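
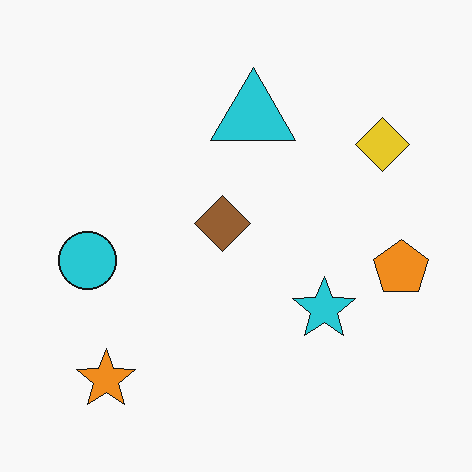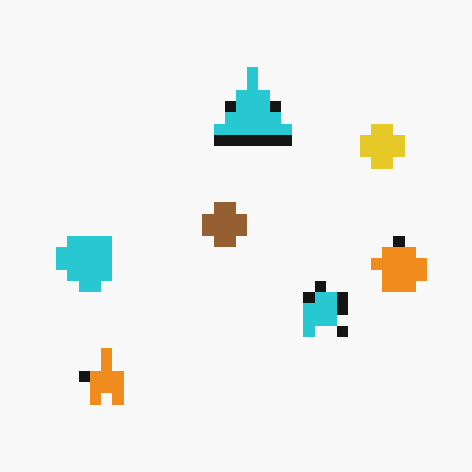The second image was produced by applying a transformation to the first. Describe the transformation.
Heavily pixelated into large blocks.

Shapes are reduced to large square blocks; fine edges and outlines are lost — a downscale-then-upscale (mosaic) effect.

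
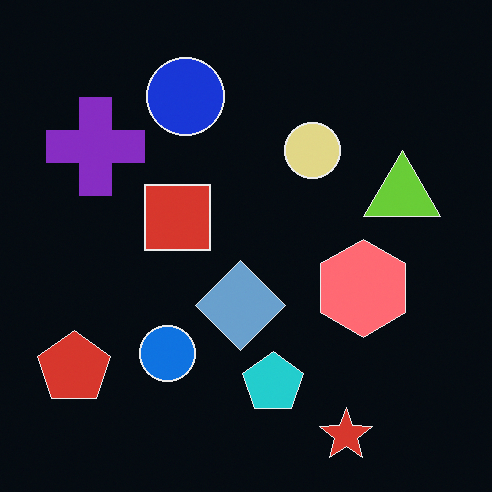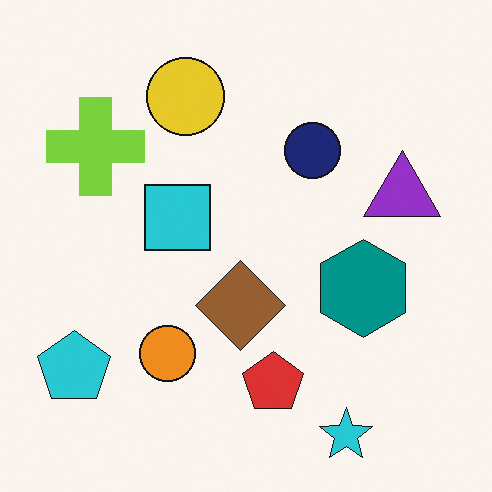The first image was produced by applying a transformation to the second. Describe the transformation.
The transformation is: color-inverted (negative).

The light background has become dark and every shape's color is its complement — a photographic negative.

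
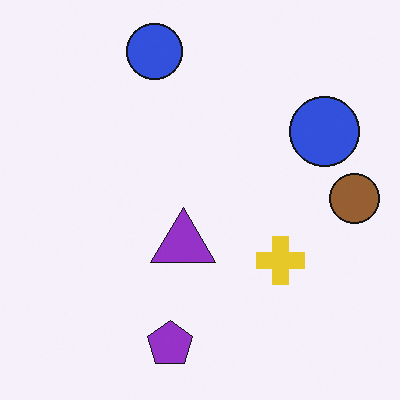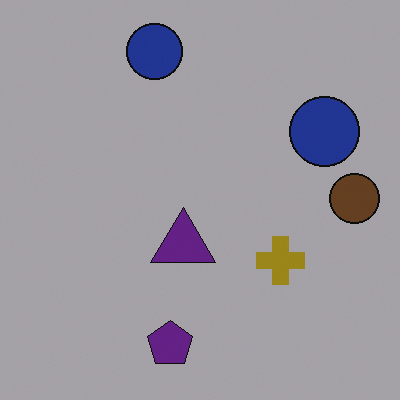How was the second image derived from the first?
This is the original image noticeably darkened.

Every pixel — background and shapes alike — is uniformly darkened.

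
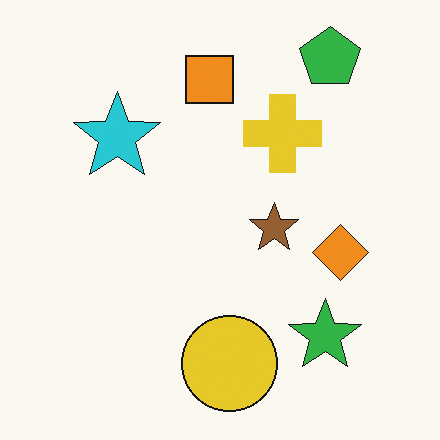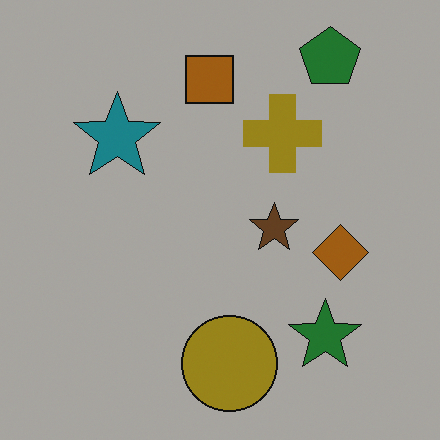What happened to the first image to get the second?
The image was noticeably darkened.

Every pixel — background and shapes alike — is uniformly darkened.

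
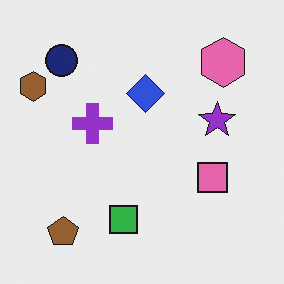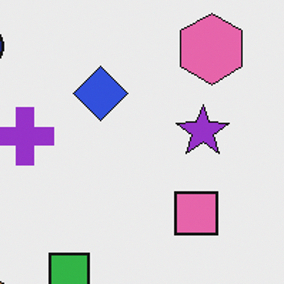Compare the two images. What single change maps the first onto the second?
This is the original image cropped slightly and scaled back up.

The visible shapes are larger and the field of view is narrower; shapes near the original edges may be partly or wholly outside the frame — a crop-and-rescale.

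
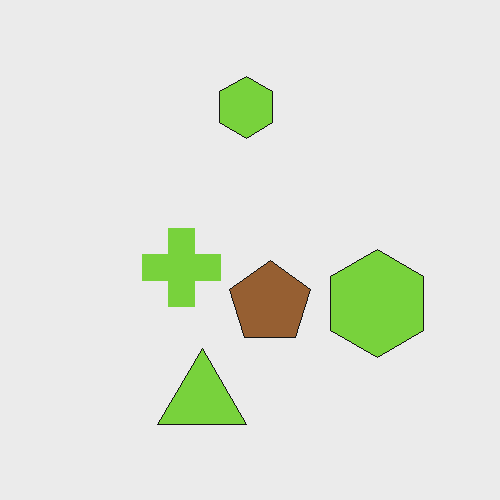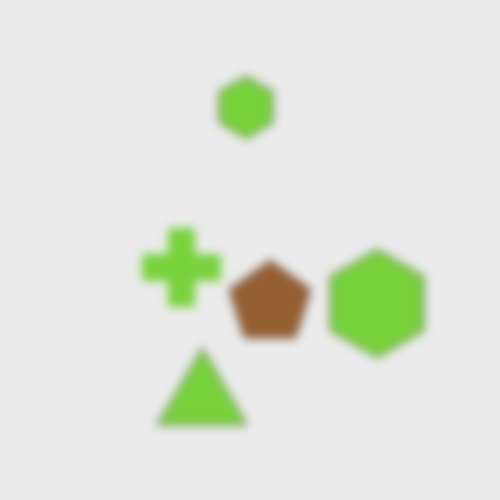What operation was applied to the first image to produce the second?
Moderately blurred.

Shape edges and outlines are uniformly softened across the whole image.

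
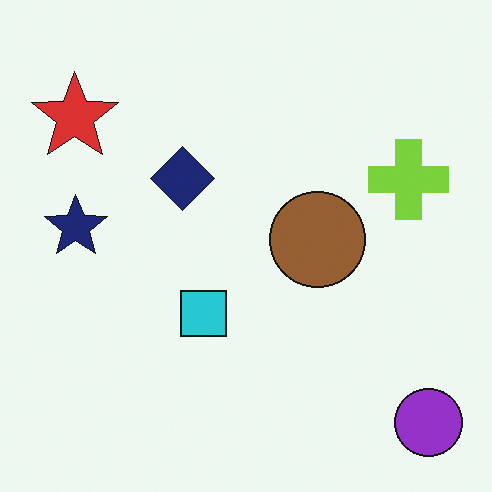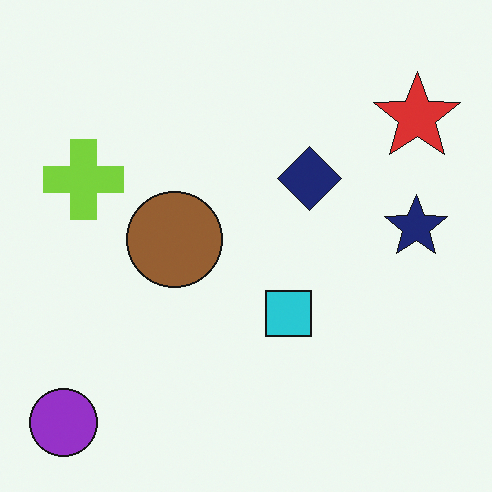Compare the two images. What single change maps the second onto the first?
Flipped horizontally (left ↔ right).

The purple circle is in the bottom-left of the second image and the bottom-right of the first — shapes on opposite sides of the vertical midline have swapped in a mirror flip.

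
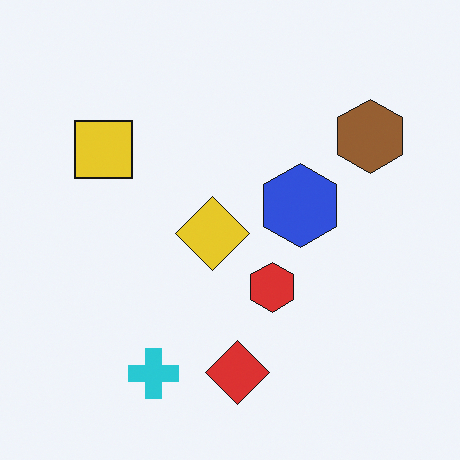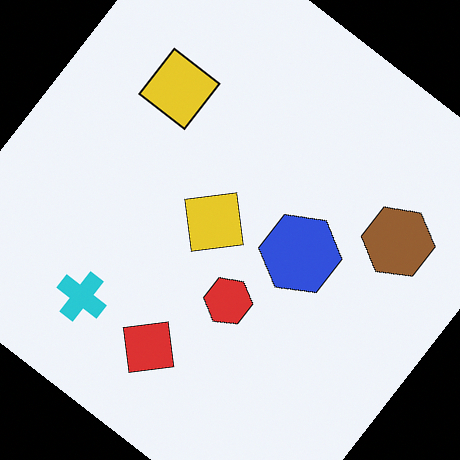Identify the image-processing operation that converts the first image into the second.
Rotated clockwise by a large amount — several tens of degrees.

Every shape is tilted by the same angle and the image corners show triangular fill wedges — a whole-image rotation by a non-right angle.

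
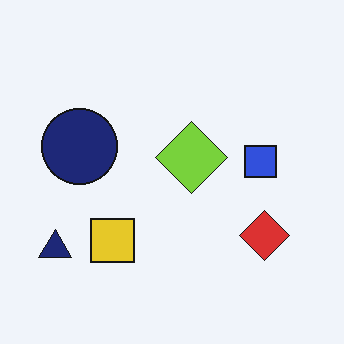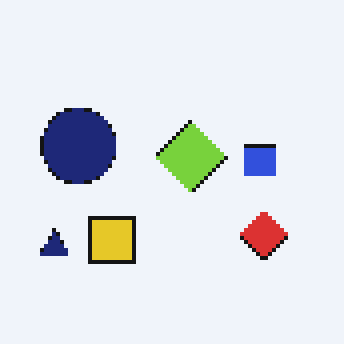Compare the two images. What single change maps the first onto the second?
The image was lightly pixelated (a mild mosaic effect).

Shapes are reduced to large square blocks; fine edges and outlines are lost — a downscale-then-upscale (mosaic) effect.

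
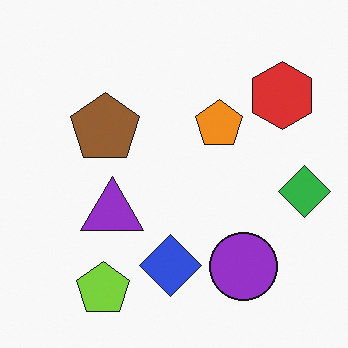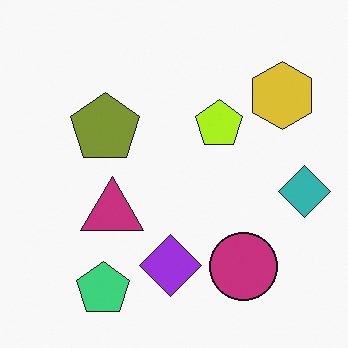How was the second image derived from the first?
This is the original image hue-shifted by a small amount.

Every shape's color has rotated by the same amount around the hue wheel — a uniform hue shift.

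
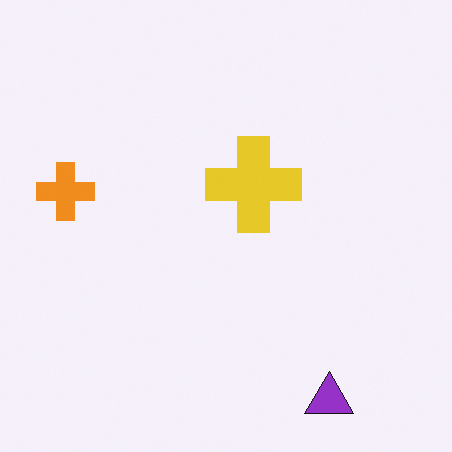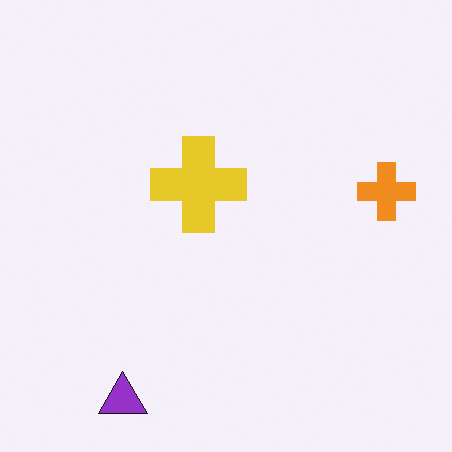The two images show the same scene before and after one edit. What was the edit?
Flipped horizontally (left ↔ right).

The orange cross is in the left of the first image and the right of the second — shapes on opposite sides of the vertical midline have swapped in a mirror flip.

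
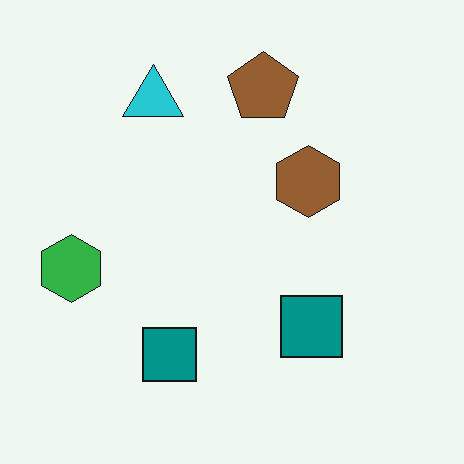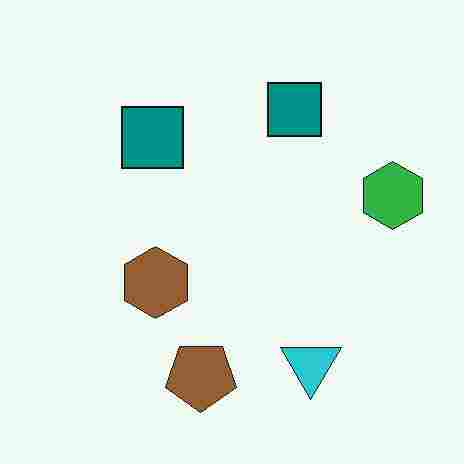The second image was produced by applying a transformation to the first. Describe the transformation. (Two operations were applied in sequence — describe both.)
The image was rotated 180°, then heavily JPEG-compressed with obvious blocking artifacts.

The green hexagon sits in the left of the first image and the right of the second — consistent with a whole-image 180° rotation. Blocky 8×8 compression artifacts appear around shape edges and the flat background shows ringing — characteristic JPEG degradation.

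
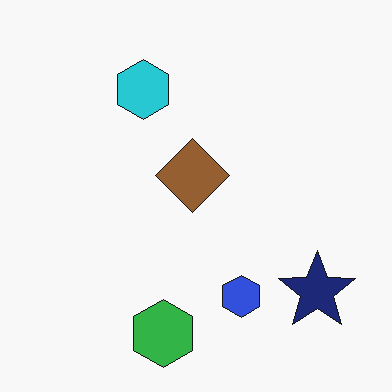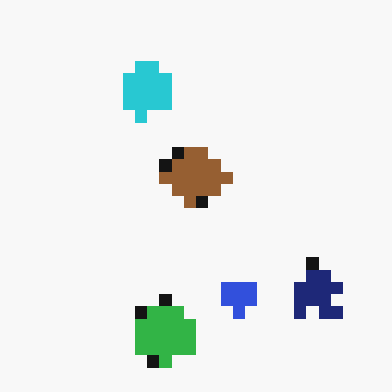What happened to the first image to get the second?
It was coarsely pixelated.

Shapes are reduced to large square blocks; fine edges and outlines are lost — a downscale-then-upscale (mosaic) effect.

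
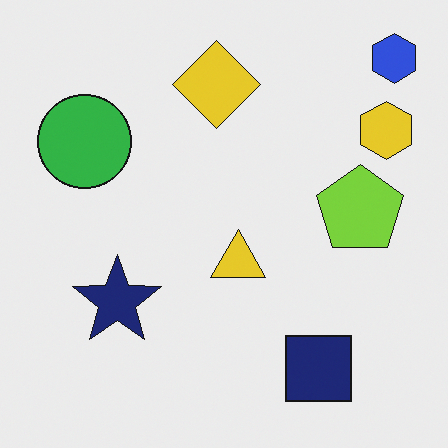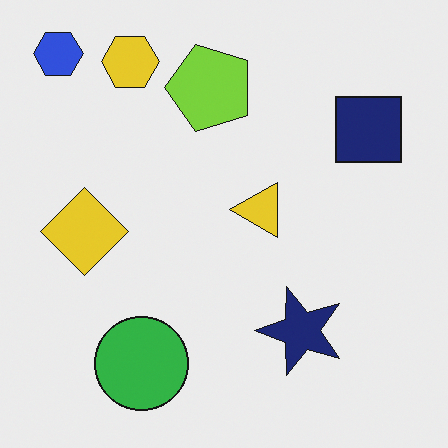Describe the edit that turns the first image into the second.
This is the original image rotated 90° counter-clockwise.

The blue hexagon sits in the top-right of the first image and the top-left of the second — consistent with a whole-image 90° counter-clockwise rotation.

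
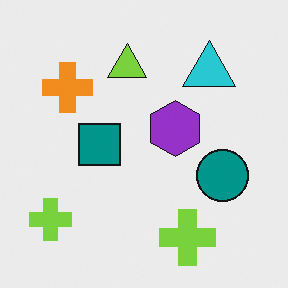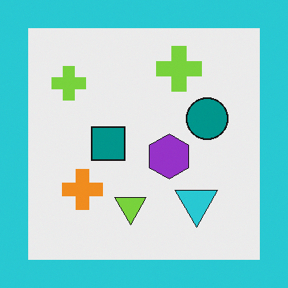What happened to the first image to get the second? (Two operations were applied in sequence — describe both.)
The second image is the first flipped vertically (top ↔ bottom), then framed with a cyan border.

The lime triangle is in the top of the first image and the bottom of the second — shapes on opposite sides of the horizontal midline have swapped in a mirror flip. A solid cyan frame runs around the edge of the second image, with the content slightly shrunk inside it.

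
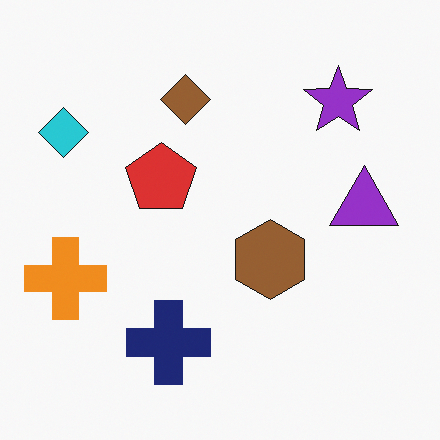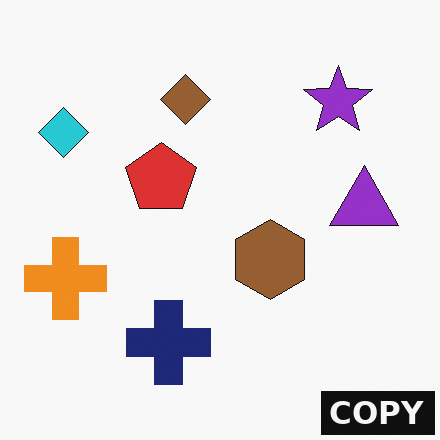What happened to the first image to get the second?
This is the original image watermarked with the text "COPY" in the lower-right corner.

A dark label reading "COPY" appears in the lower-right corner.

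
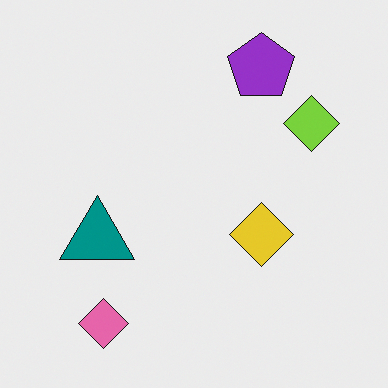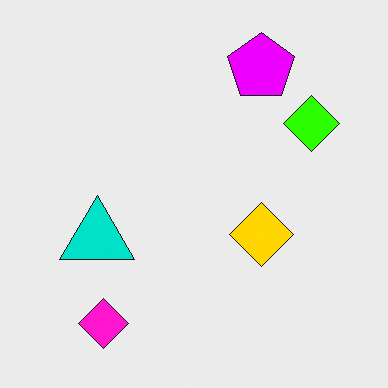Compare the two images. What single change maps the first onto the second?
The transformation is: heavily oversaturated.

All colors are more vivid — a global saturation change.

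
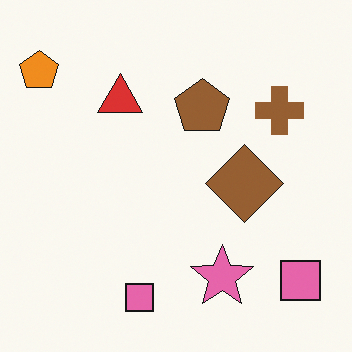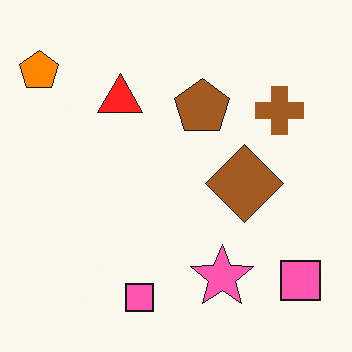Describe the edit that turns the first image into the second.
This is the original image slightly oversaturated.

All colors are more vivid — a global saturation change.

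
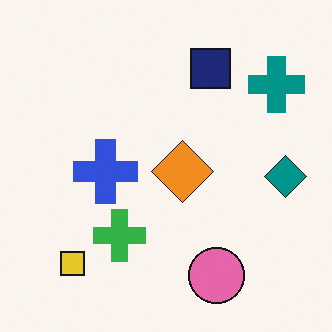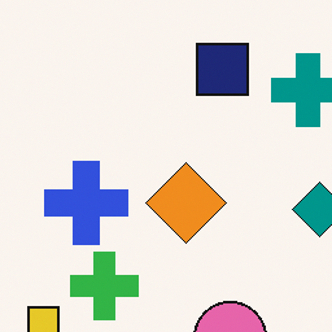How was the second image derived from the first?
It was cropped slightly and scaled back up.

The visible shapes are larger and the field of view is narrower; shapes near the original edges may be partly or wholly outside the frame — a crop-and-rescale.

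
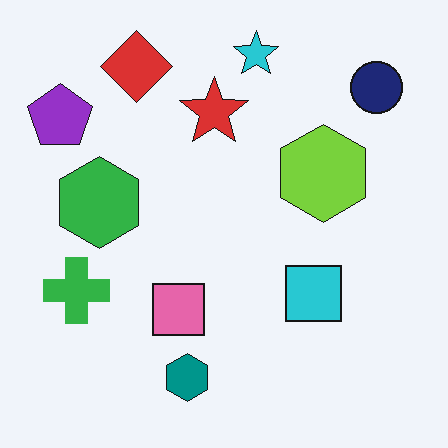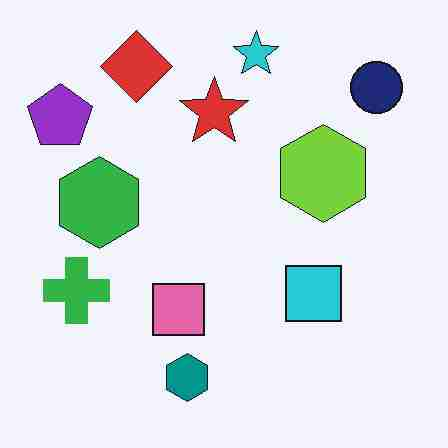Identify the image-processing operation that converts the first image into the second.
This is the original image degraded with heavy JPEG compression.

Blocky 8×8 compression artifacts appear around shape edges and the flat background shows ringing — characteristic JPEG degradation.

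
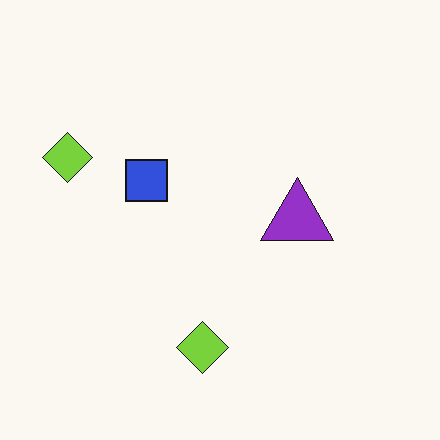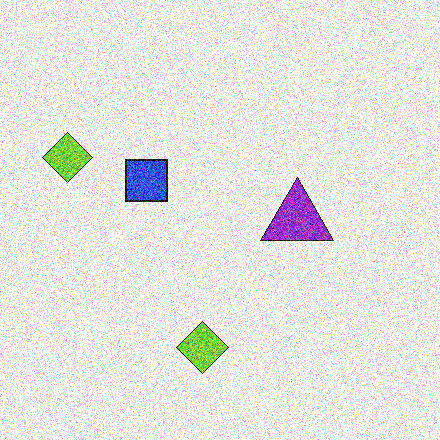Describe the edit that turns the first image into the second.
It was degraded with heavy additive noise.

Random speckle covers the whole image, including the flat background.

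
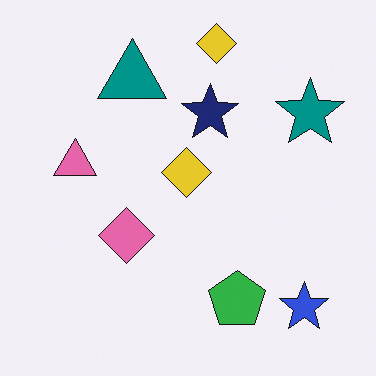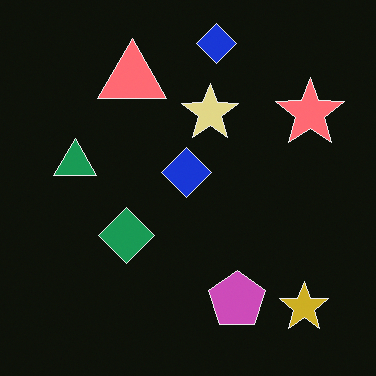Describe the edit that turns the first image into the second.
The second image is the first color-inverted (negative).

The light background has become dark and every shape's color is its complement — a photographic negative.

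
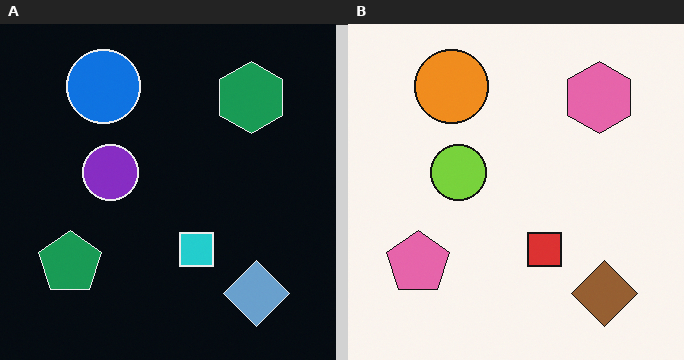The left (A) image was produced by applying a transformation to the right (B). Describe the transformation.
The left (A) image is the right (B) color-inverted (negative).

The light background has become dark and every shape's color is its complement — a photographic negative.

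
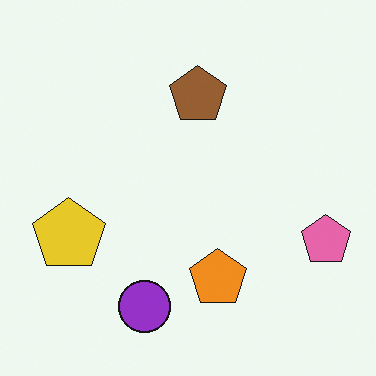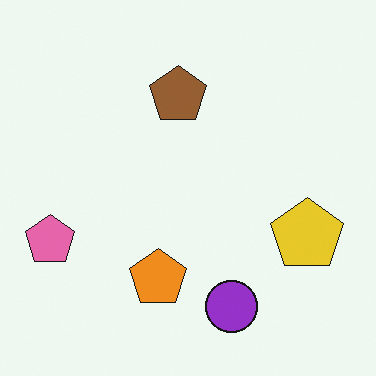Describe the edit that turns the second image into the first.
The image was flipped horizontally (left ↔ right).

The pink pentagon is in the left of the second image and the right of the first — shapes on opposite sides of the vertical midline have swapped in a mirror flip.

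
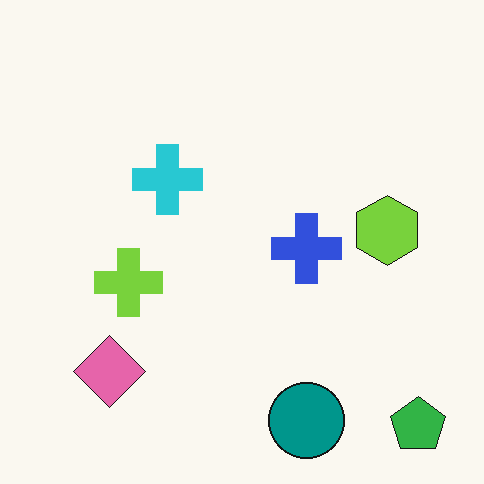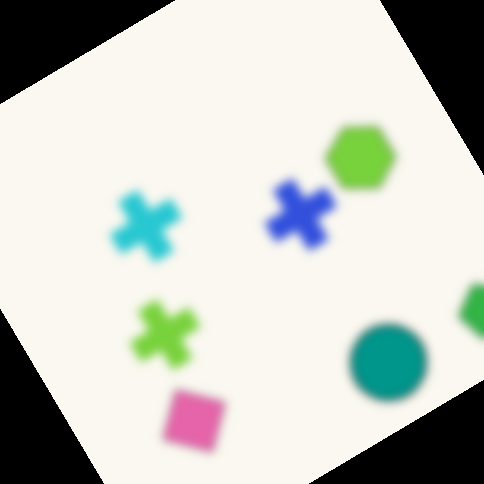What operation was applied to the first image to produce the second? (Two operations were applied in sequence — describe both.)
The second image is the first noticeably gaussian-blurred, then rotated counter-clockwise by a large amount — several tens of degrees.

Shape edges and outlines are uniformly softened across the whole image. Every shape is tilted by the same angle and the image corners show triangular fill wedges — a whole-image rotation by a non-right angle.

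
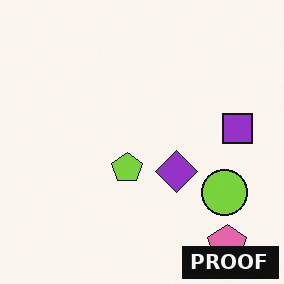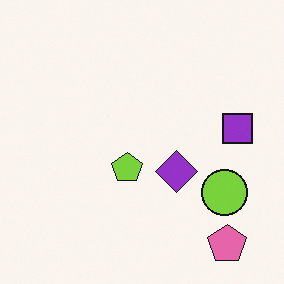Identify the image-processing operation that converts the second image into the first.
This is the original image watermarked with the text "PROOF" in the lower-right corner.

A dark label reading "PROOF" appears in the lower-right corner.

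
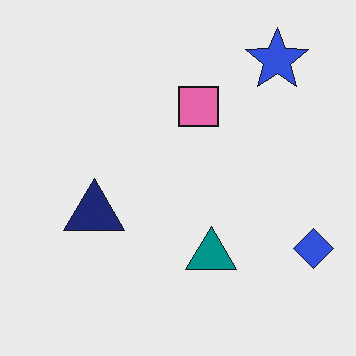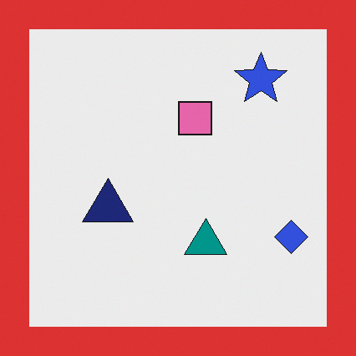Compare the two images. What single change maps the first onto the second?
The transformation is: framed with a red border.

A solid red frame runs around the edge of the second image, with the content slightly shrunk inside it.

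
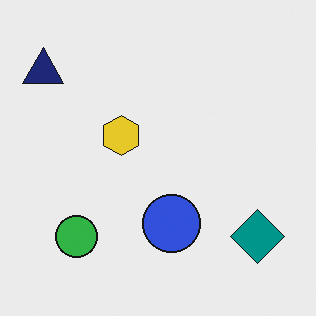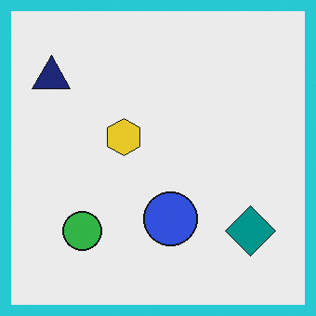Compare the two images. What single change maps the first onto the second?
The second image is the first framed with a cyan border.

A solid cyan frame runs around the edge of the second image, with the content slightly shrunk inside it.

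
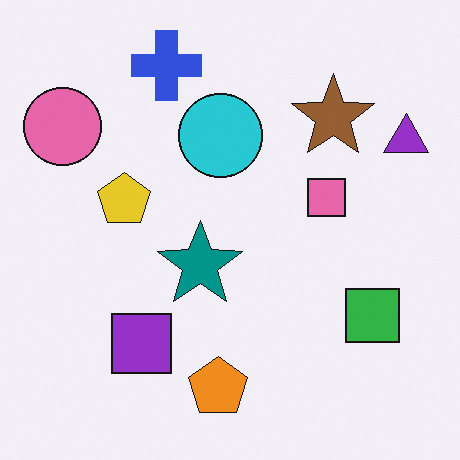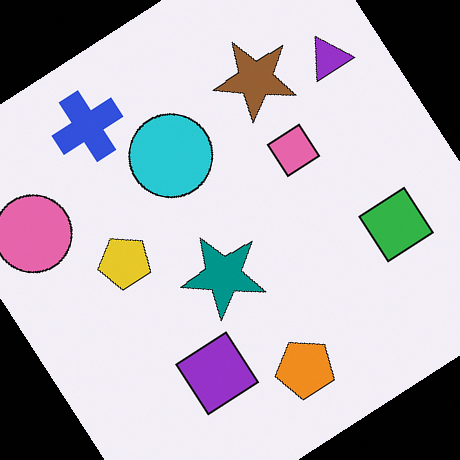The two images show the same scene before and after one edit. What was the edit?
It was rotated counter-clockwise by a large amount — several tens of degrees.

Every shape is tilted by the same angle and the image corners show triangular fill wedges — a whole-image rotation by a non-right angle.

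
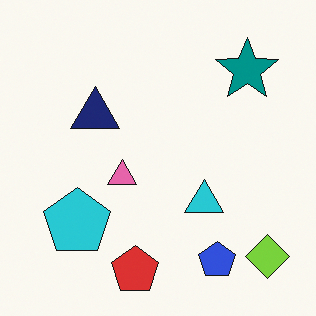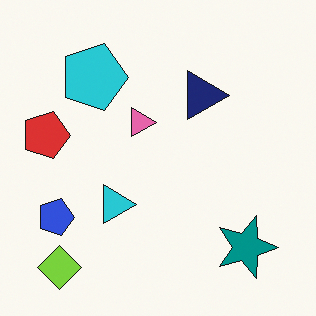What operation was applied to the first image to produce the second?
It was rotated 90° clockwise.

The lime diamond sits in the bottom-right of the first image and the bottom-left of the second — consistent with a whole-image 90° clockwise rotation.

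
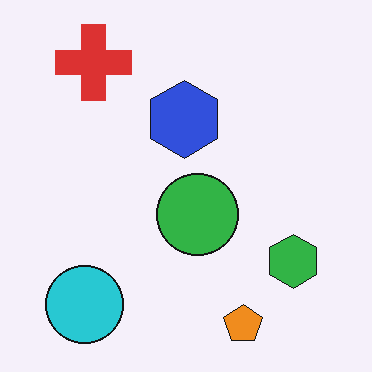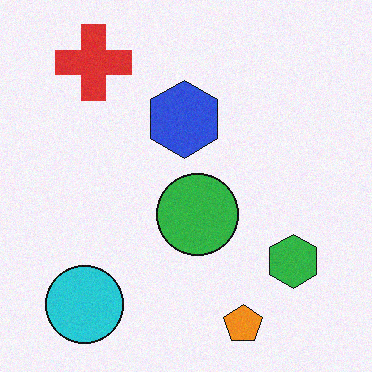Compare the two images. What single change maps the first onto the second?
This is the original image degraded with subtle gaussian noise.

Random speckle covers the whole image, including the flat background.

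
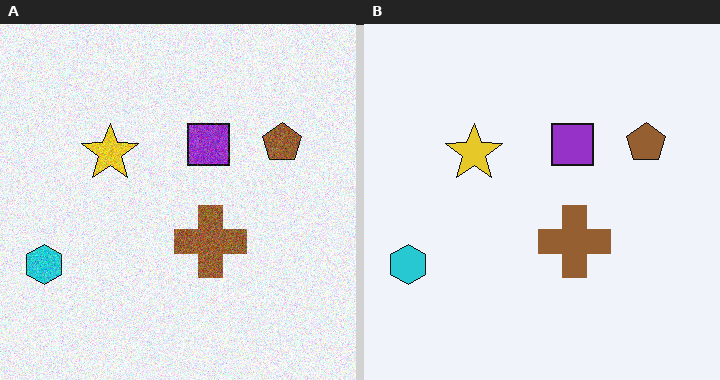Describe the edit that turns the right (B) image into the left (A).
The transformation is: degraded with visible gaussian noise.

Random speckle covers the whole image, including the flat background.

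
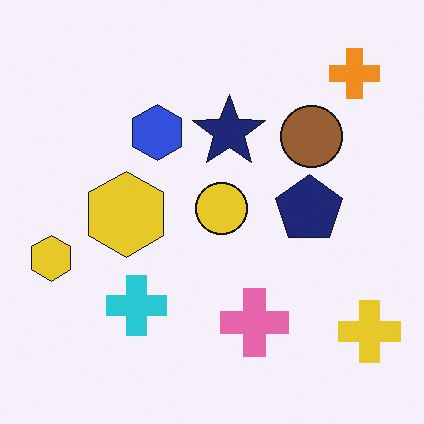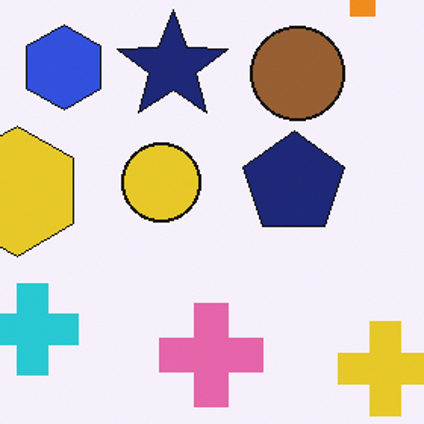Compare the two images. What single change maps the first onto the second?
This is the original image cropped to a modestly smaller region and rescaled.

The visible shapes are larger and the field of view is narrower; shapes near the original edges may be partly or wholly outside the frame — a crop-and-rescale.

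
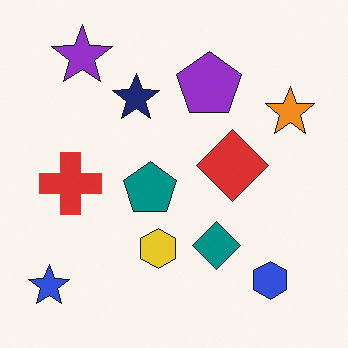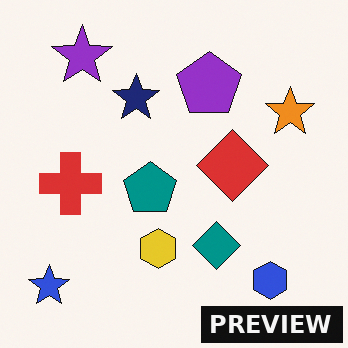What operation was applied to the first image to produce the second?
The transformation is: watermarked with the text "PREVIEW" in the lower-right corner.

A dark label reading "PREVIEW" appears in the lower-right corner.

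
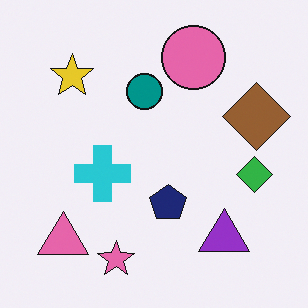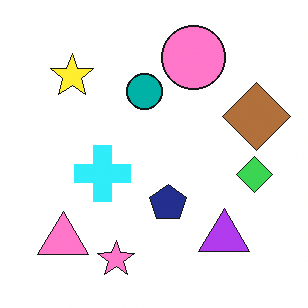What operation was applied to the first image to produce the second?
Brightened a little.

Every pixel — background and shapes alike — is uniformly brightened.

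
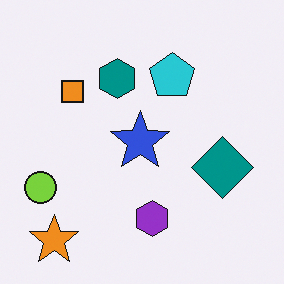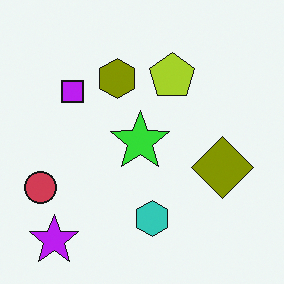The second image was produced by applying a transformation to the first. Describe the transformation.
This is the original image hue-shifted through roughly half the color wheel.

Every shape's color has rotated by the same amount around the hue wheel — a uniform hue shift.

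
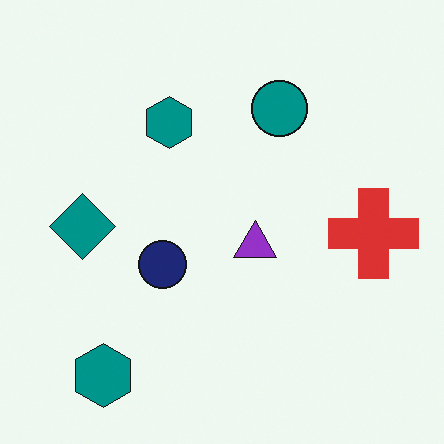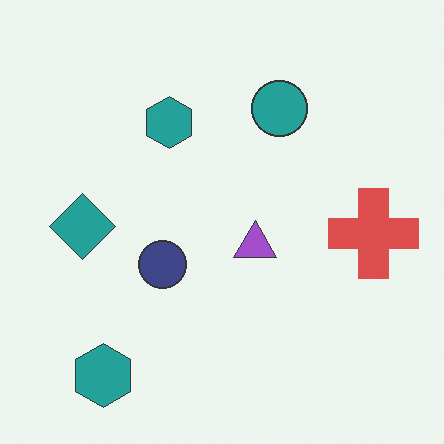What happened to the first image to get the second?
The second image is the first given slightly reduced contrast.

Tones are pushed toward mid-grey across the whole image — a global contrast change.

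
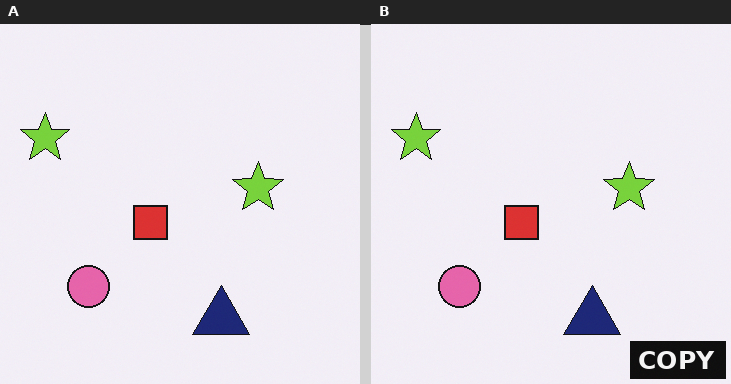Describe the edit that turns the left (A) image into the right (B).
Watermarked with the text "COPY" in the lower-right corner.

A dark label reading "COPY" appears in the lower-right corner.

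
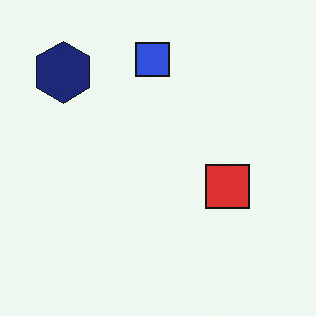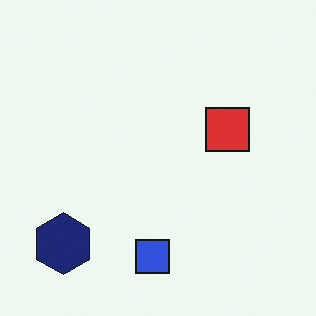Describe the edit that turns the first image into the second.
The transformation is: flipped vertically (top ↔ bottom).

The blue square is in the top of the first image and the bottom of the second — shapes on opposite sides of the horizontal midline have swapped in a mirror flip.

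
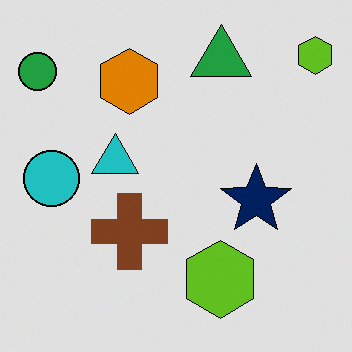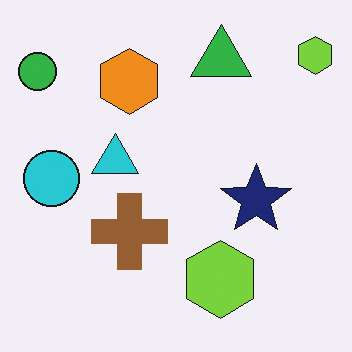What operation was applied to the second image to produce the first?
It was posterized to a reduced palette.

Each flat color has snapped to a coarser quantized level — most visibly, the near-white background has dropped to a flat grey.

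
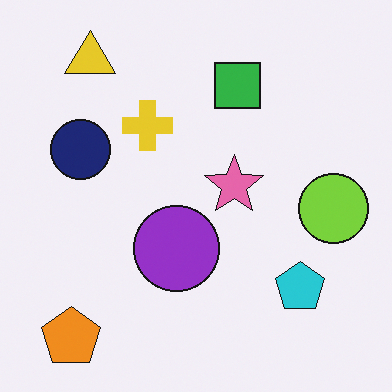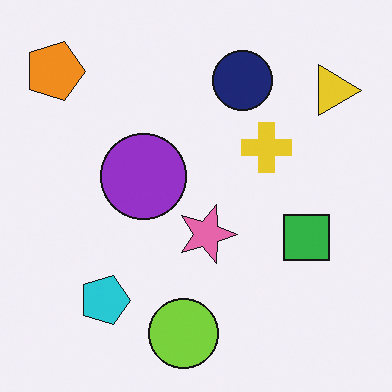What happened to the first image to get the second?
The transformation is: rotated 90° clockwise.

The orange pentagon sits in the bottom-left of the first image and the top-left of the second — consistent with a whole-image 90° clockwise rotation.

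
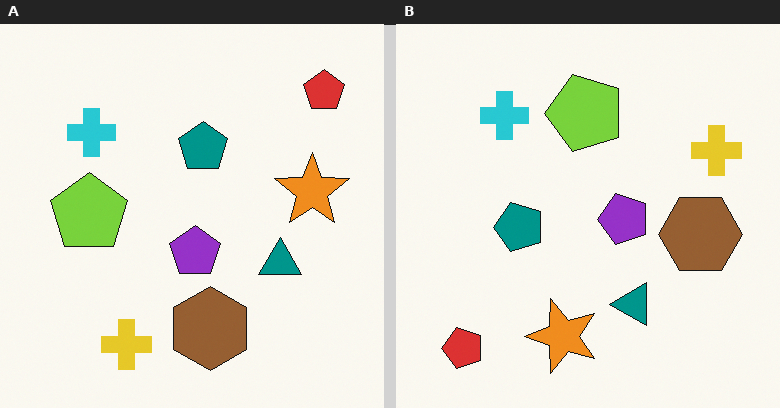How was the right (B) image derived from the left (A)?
Transposed (reflected across the top-left ↔ bottom-right diagonal).

Shapes have swapped their row and column positions — what was in the top-right is now in the bottom-left — a diagonal reflection.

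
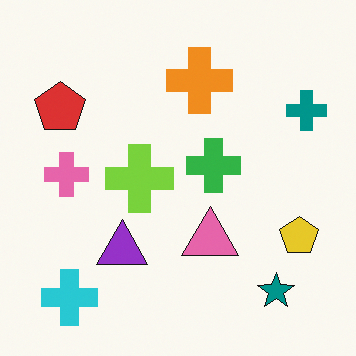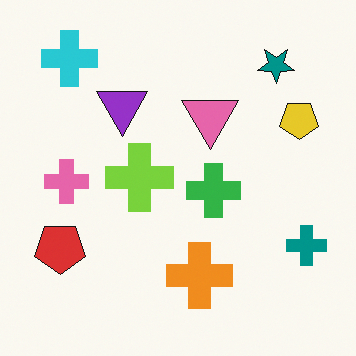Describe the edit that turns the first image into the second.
It was flipped vertically (top ↔ bottom).

The cyan cross is in the bottom-left of the first image and the top-left of the second — shapes on opposite sides of the horizontal midline have swapped in a mirror flip.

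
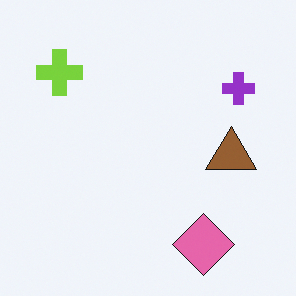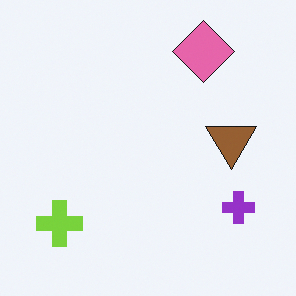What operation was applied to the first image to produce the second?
Flipped vertically (top ↔ bottom).

The pink diamond is in the bottom-right of the first image and the top-right of the second — shapes on opposite sides of the horizontal midline have swapped in a mirror flip.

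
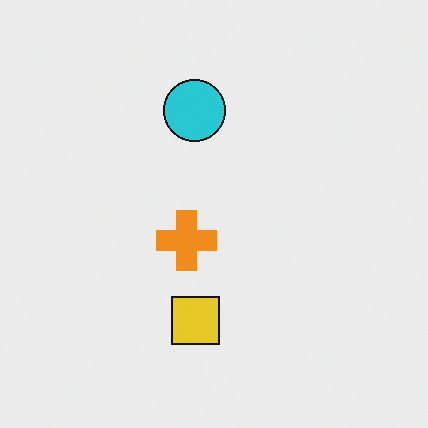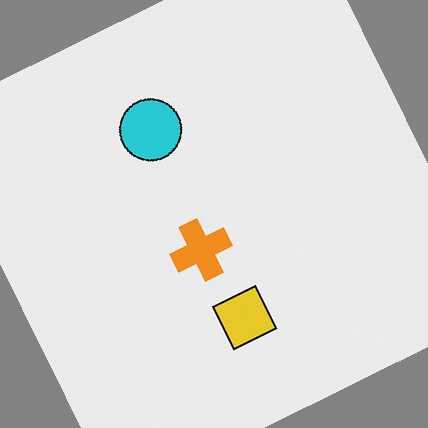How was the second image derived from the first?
The second image is the first rotated counter-clockwise by a clearly visible amount.

Every shape is tilted by the same angle and the image corners show triangular fill wedges — a whole-image rotation by a non-right angle.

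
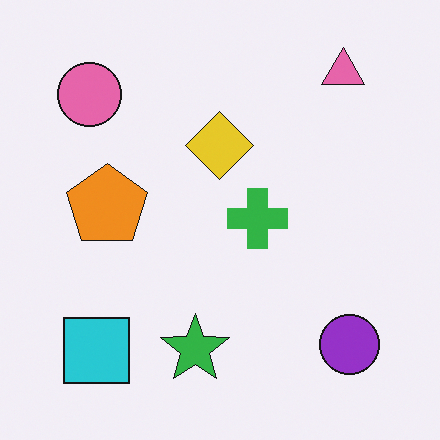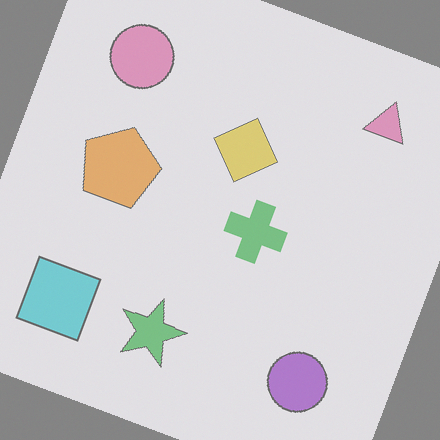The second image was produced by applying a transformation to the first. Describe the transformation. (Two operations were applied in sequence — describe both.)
The second image is the first rotated clockwise by a clearly visible amount, then given much lower contrast.

Every shape is tilted by the same angle and the image corners show triangular fill wedges — a whole-image rotation by a non-right angle. Tones are pushed toward mid-grey across the whole image — a global contrast change.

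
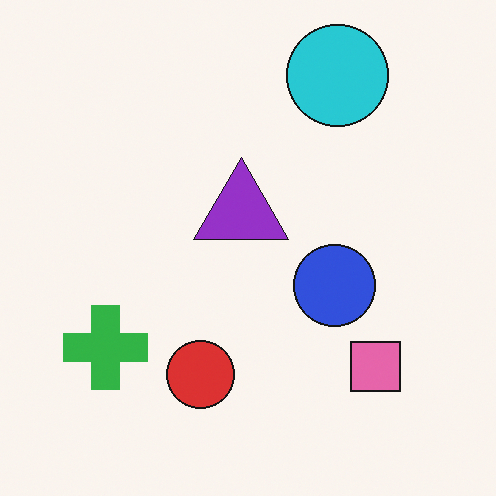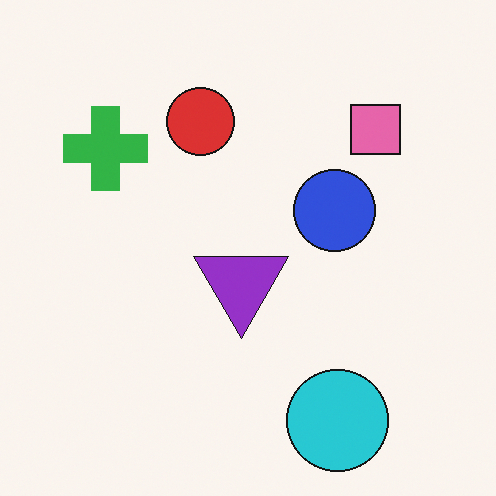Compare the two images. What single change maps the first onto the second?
This is the original image flipped vertically (top ↔ bottom).

The cyan circle is in the top-right of the first image and the bottom-right of the second — shapes on opposite sides of the horizontal midline have swapped in a mirror flip.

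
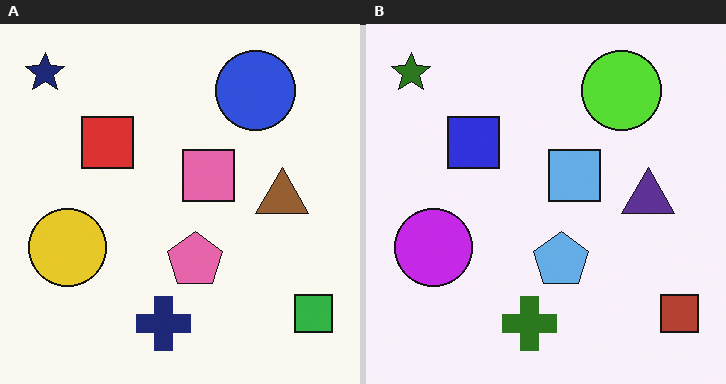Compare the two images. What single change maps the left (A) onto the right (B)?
This is the original image hue-shifted through roughly half the color wheel.

Every shape's color has rotated by the same amount around the hue wheel — a uniform hue shift.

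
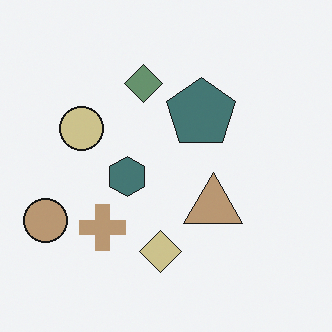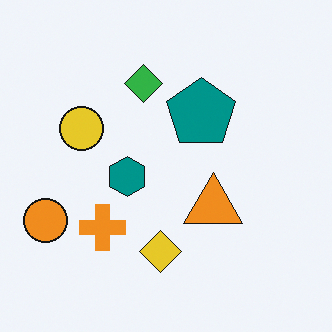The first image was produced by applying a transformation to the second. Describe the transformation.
The image was made much more muted (saturation change).

All colors are more muted and greyish — a global saturation change.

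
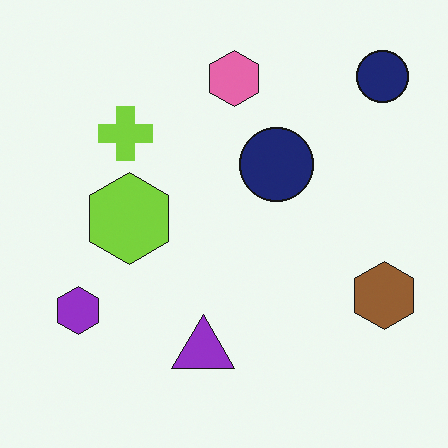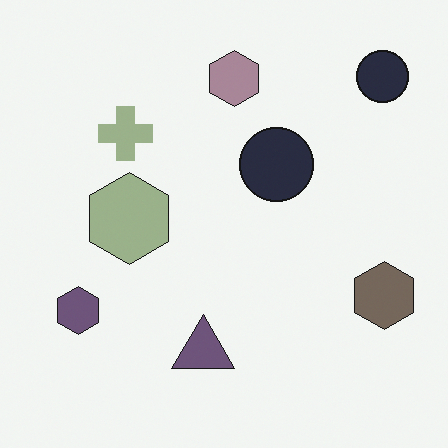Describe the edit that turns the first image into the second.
The image was made much more muted (saturation change).

All colors are more muted and greyish — a global saturation change.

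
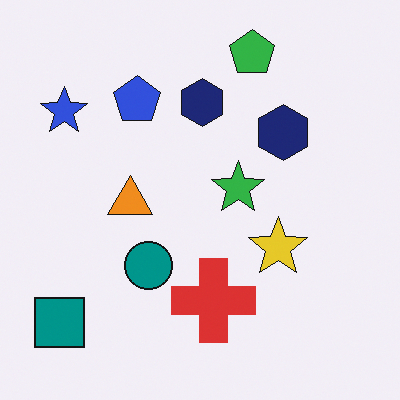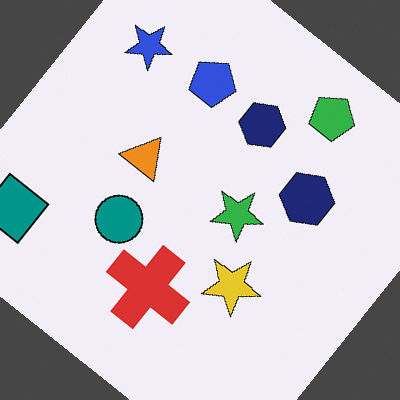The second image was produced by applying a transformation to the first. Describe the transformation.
Rotated clockwise by a large amount — several tens of degrees.

Every shape is tilted by the same angle and the image corners show triangular fill wedges — a whole-image rotation by a non-right angle.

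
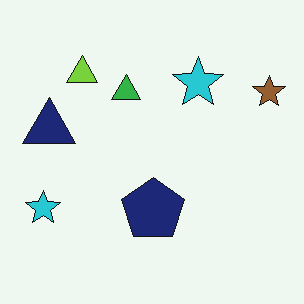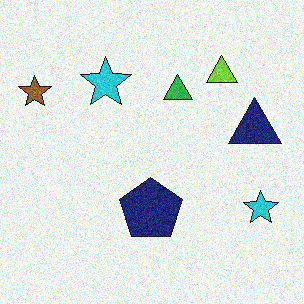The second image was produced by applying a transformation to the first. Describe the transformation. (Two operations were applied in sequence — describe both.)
This is the original image flipped horizontally (left ↔ right), then degraded with moderate additive noise.

The brown star is in the top-right of the first image and the top-left of the second — shapes on opposite sides of the vertical midline have swapped in a mirror flip. Random speckle covers the whole image, including the flat background.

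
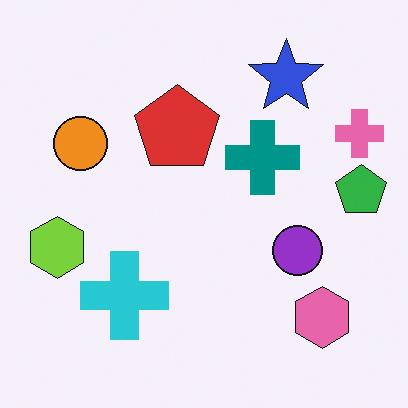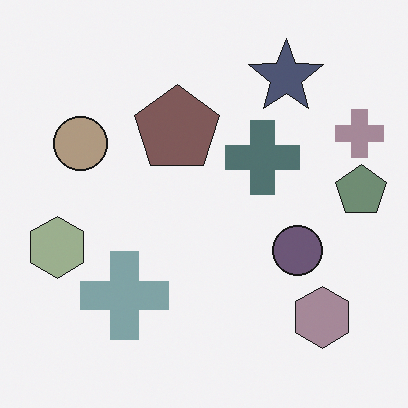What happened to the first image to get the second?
It was heavily desaturated.

All colors are more muted and greyish — a global saturation change.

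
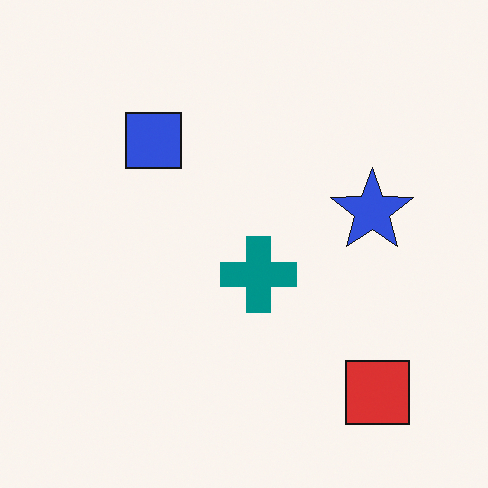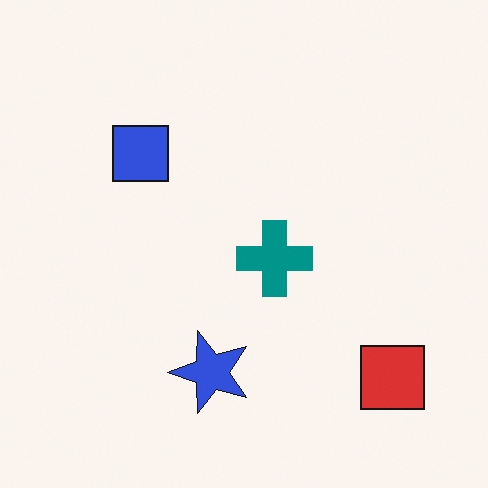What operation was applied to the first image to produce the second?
The transformation is: transposed (reflected across the top-left ↔ bottom-right diagonal).

Shapes have swapped their row and column positions — what was in the top-right is now in the bottom-left — a diagonal reflection.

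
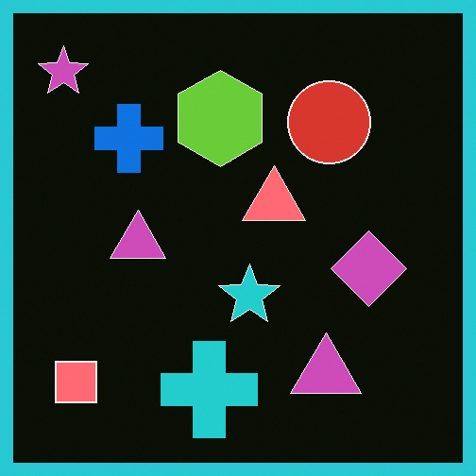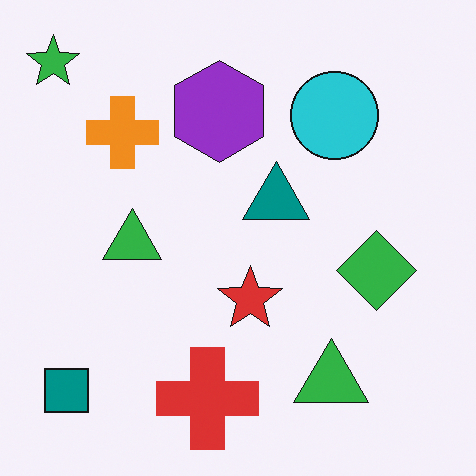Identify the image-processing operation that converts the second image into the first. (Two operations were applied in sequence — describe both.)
Color-inverted (negative), then framed with a cyan border.

The light background has become dark and every shape's color is its complement — a photographic negative. A solid cyan frame runs around the edge of the first image, with the content slightly shrunk inside it.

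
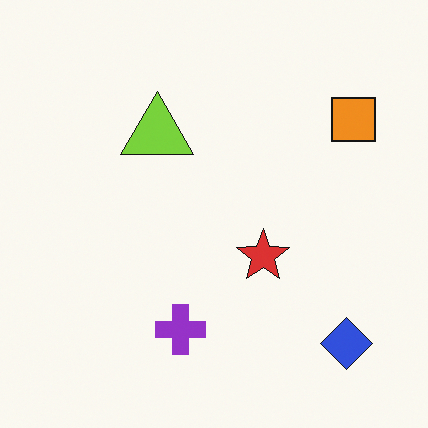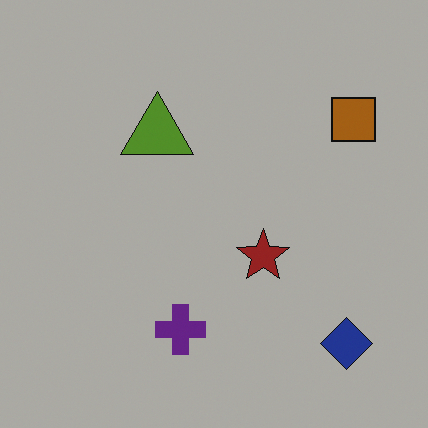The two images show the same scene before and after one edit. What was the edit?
The image was substantially darkened.

Every pixel — background and shapes alike — is uniformly darkened.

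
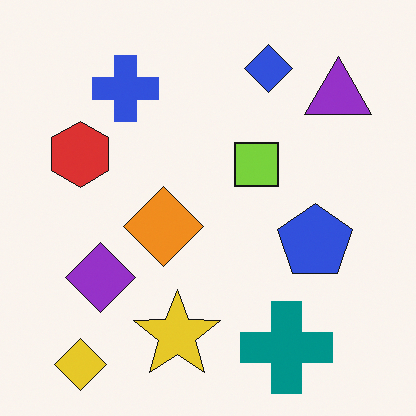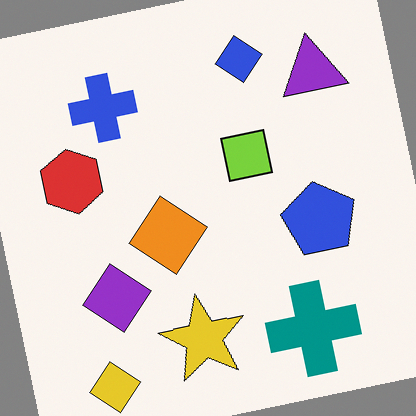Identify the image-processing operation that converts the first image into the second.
The image was rotated counter-clockwise by a slight angle.

Every shape is tilted by the same angle and the image corners show triangular fill wedges — a whole-image rotation by a non-right angle.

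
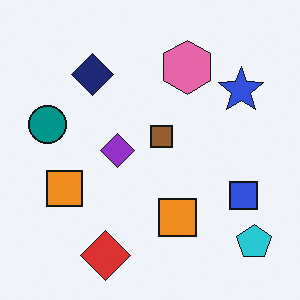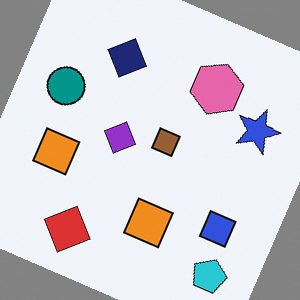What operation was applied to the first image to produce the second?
The transformation is: rotated clockwise by a moderate amount.

Every shape is tilted by the same angle and the image corners show triangular fill wedges — a whole-image rotation by a non-right angle.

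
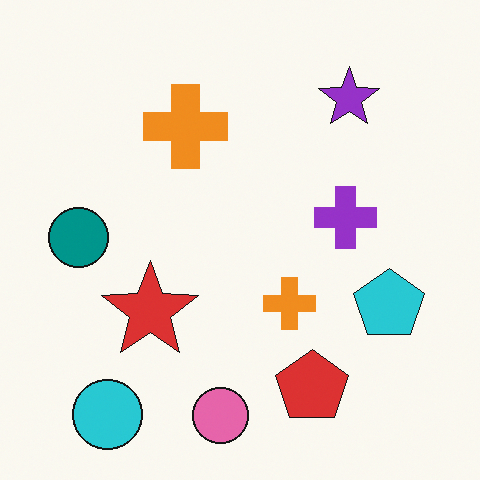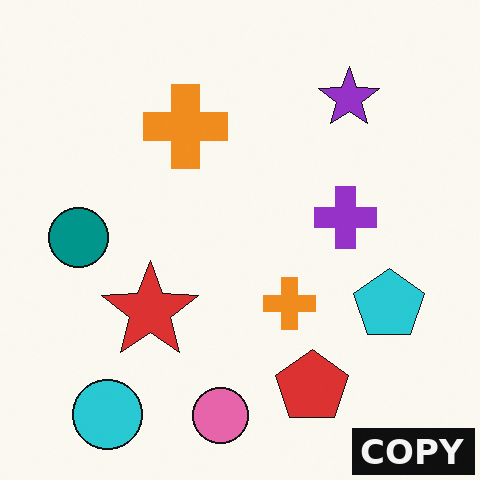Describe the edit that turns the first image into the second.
Watermarked with the text "COPY" in the lower-right corner.

A dark label reading "COPY" appears in the lower-right corner.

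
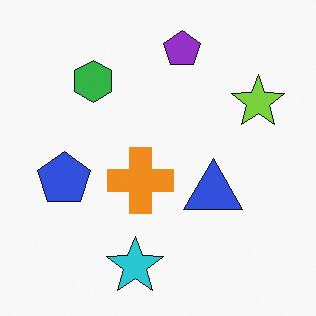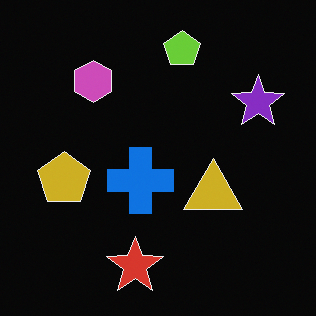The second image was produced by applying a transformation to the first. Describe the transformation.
It was color-inverted (negative).

The light background has become dark and every shape's color is its complement — a photographic negative.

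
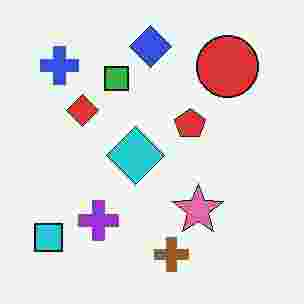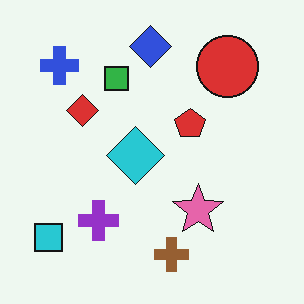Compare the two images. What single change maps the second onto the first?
It was heavily JPEG-compressed with obvious blocking artifacts.

Blocky 8×8 compression artifacts appear around shape edges and the flat background shows ringing — characteristic JPEG degradation.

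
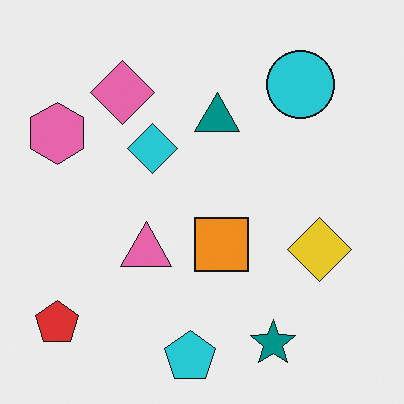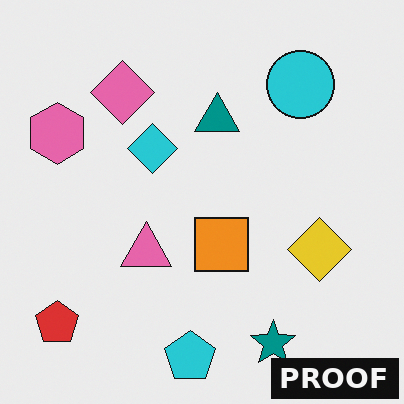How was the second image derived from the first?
Watermarked with the text "PROOF" in the lower-right corner.

A dark label reading "PROOF" appears in the lower-right corner.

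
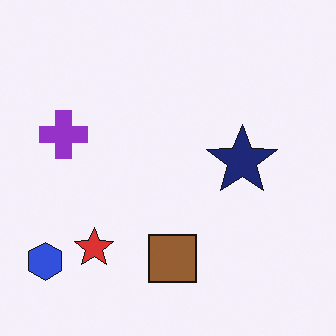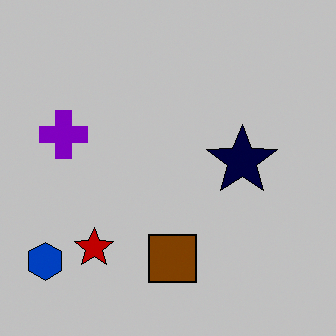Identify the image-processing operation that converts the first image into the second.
It was heavily posterized to just a handful of flat colors.

Each flat color has snapped to a coarser quantized level — most visibly, the near-white background has dropped to a flat grey.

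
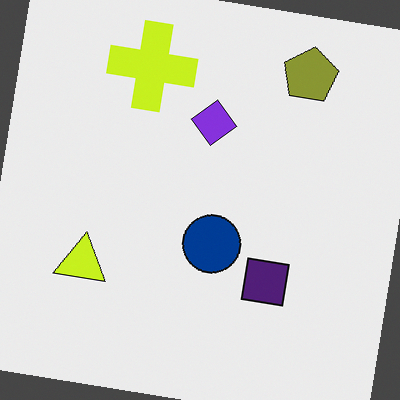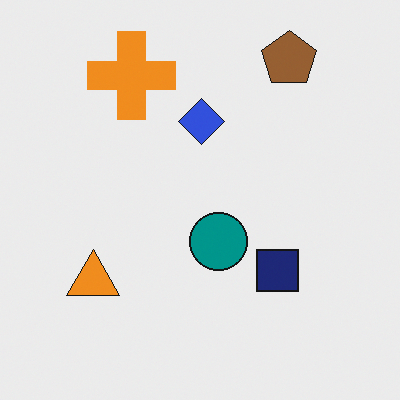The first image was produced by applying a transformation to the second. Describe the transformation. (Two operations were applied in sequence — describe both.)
The transformation is: rotated clockwise by a few degrees, then hue-shifted by a small amount.

Every shape is tilted by the same angle and the image corners show triangular fill wedges — a whole-image rotation by a non-right angle. Every shape's color has rotated by the same amount around the hue wheel — a uniform hue shift.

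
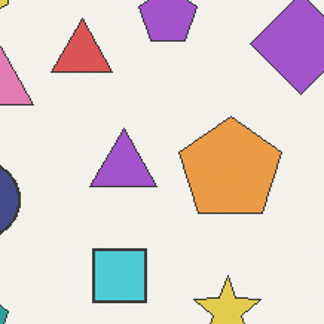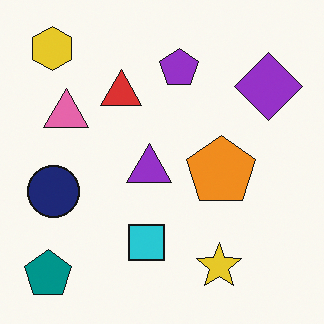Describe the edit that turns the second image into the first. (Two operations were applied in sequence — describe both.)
Cropped slightly and scaled back up, then given slightly reduced contrast.

The visible shapes are larger and the field of view is narrower; shapes near the original edges may be partly or wholly outside the frame — a crop-and-rescale. Tones are pushed toward mid-grey across the whole image — a global contrast change.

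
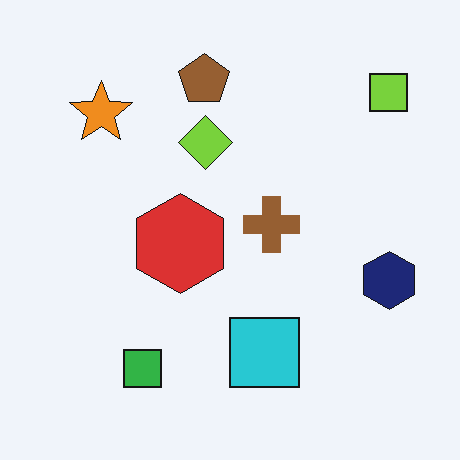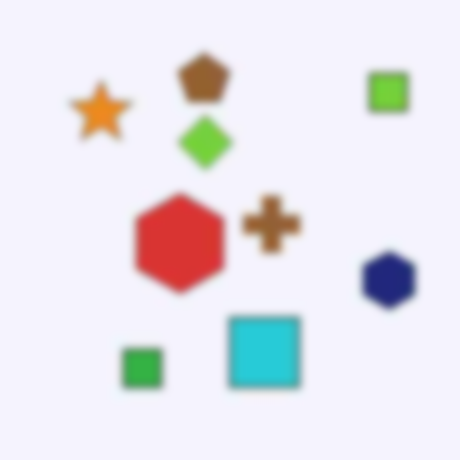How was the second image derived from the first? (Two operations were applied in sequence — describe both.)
This is the original image degraded with heavy JPEG compression, then moderately blurred.

Blocky 8×8 compression artifacts appear around shape edges and the flat background shows ringing — characteristic JPEG degradation. Shape edges and outlines are uniformly softened across the whole image.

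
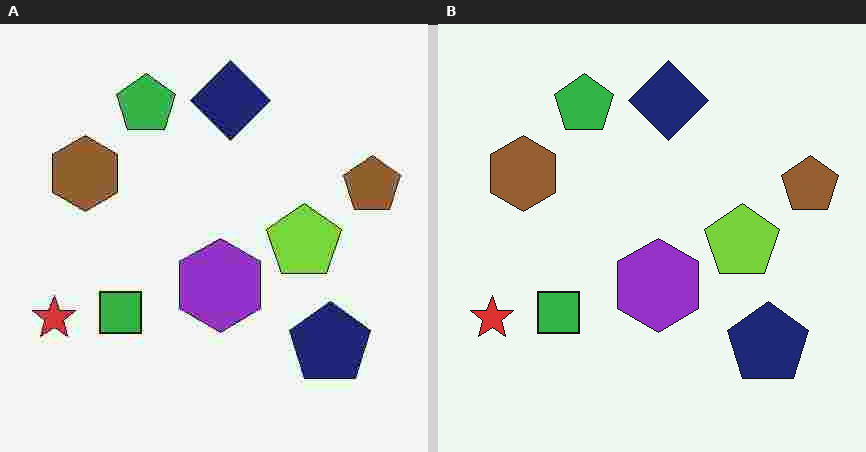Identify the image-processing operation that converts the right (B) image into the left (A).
The image was degraded with heavy JPEG compression.

Blocky 8×8 compression artifacts appear around shape edges and the flat background shows ringing — characteristic JPEG degradation.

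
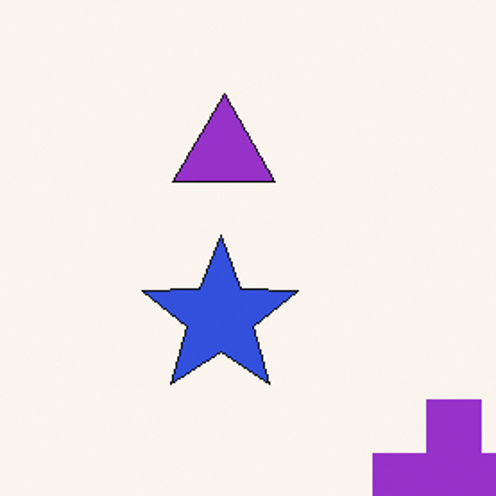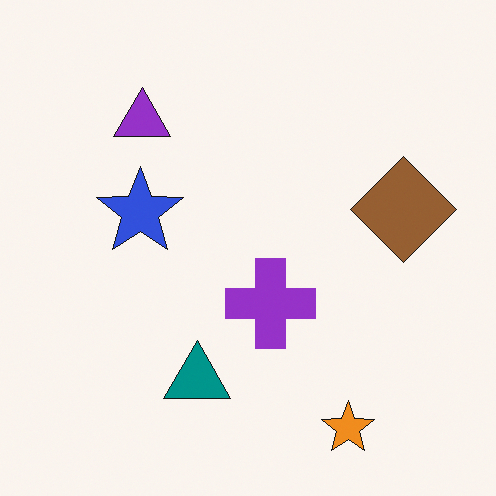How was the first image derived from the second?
This is the original image cropped to a noticeably smaller region and rescaled.

The visible shapes are larger and the field of view is narrower; shapes near the original edges may be partly or wholly outside the frame — a crop-and-rescale.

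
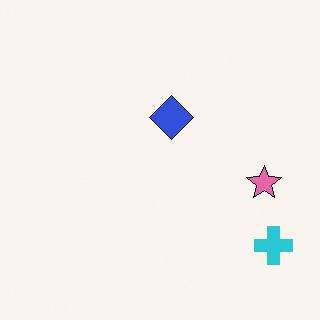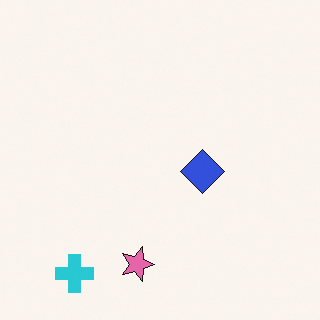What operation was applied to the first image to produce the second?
The second image is the first rotated 90° clockwise.

The cyan cross sits in the bottom-right of the first image and the bottom-left of the second — consistent with a whole-image 90° clockwise rotation.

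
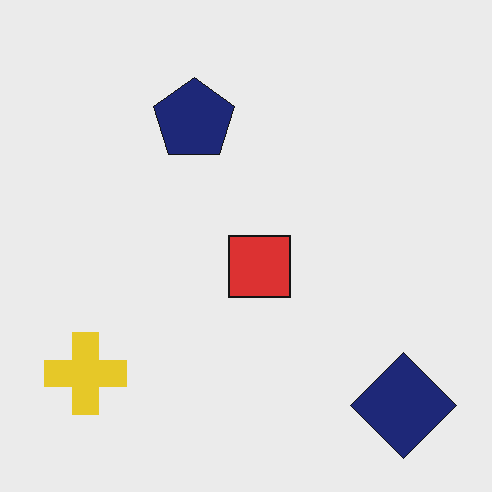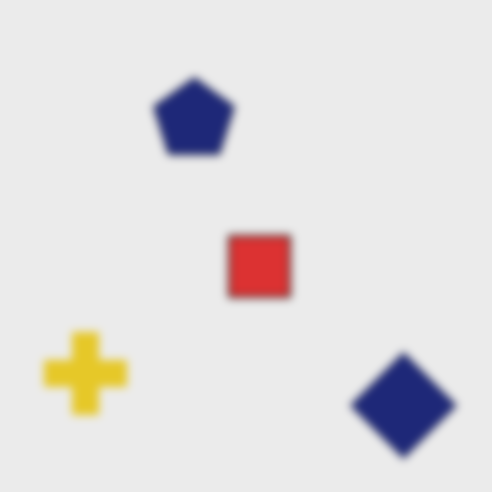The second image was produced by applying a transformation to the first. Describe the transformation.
This is the original image noticeably gaussian-blurred.

Shape edges and outlines are uniformly softened across the whole image.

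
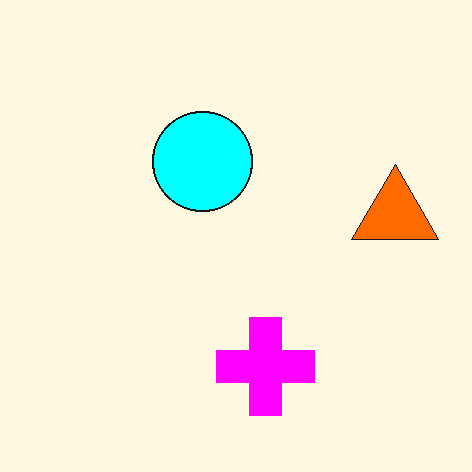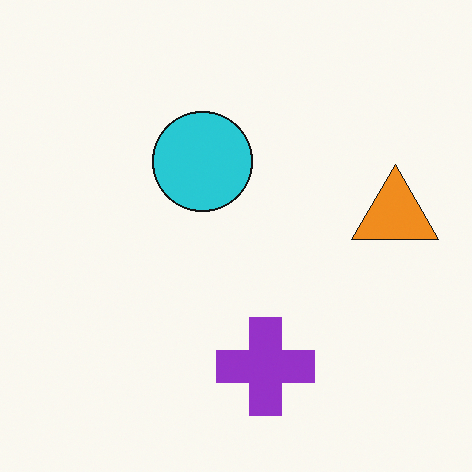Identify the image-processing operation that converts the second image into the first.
The first image is the second heavily oversaturated.

All colors are more vivid — a global saturation change.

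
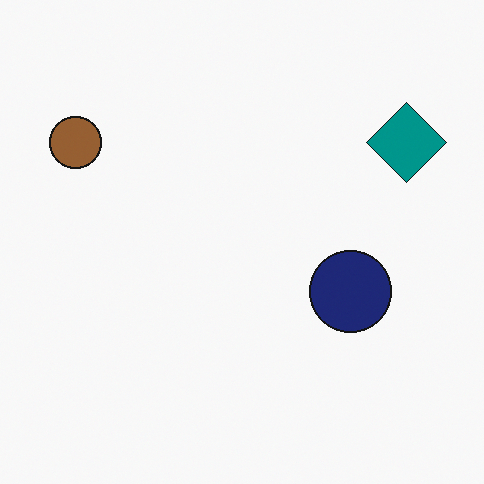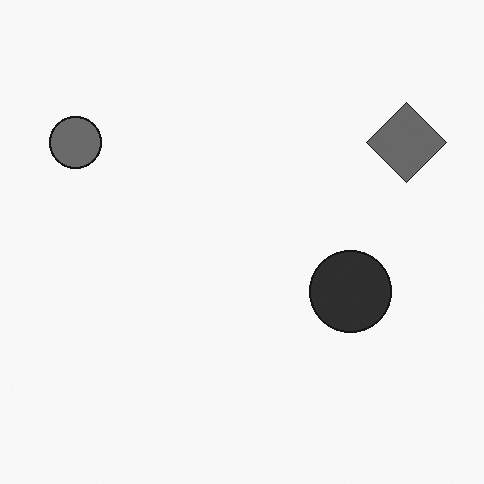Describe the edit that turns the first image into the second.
The image was converted to grayscale.

All color is removed — every shape is now a shade of grey.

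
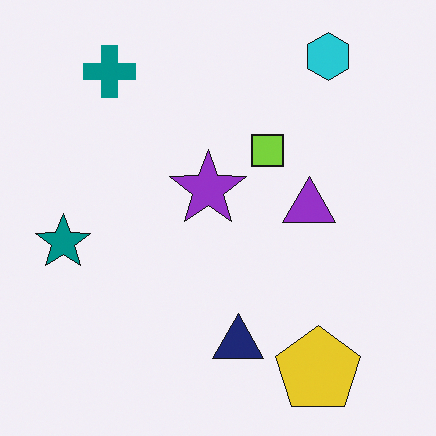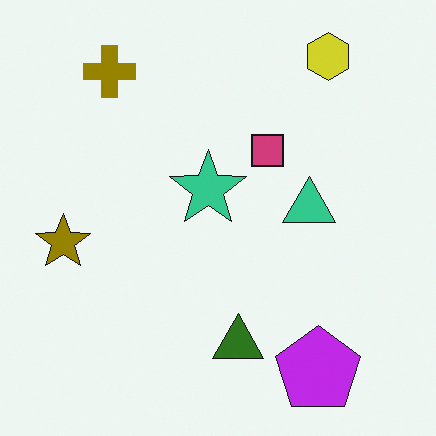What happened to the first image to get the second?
The transformation is: hue-shifted by a large amount.

Every shape's color has rotated by the same amount around the hue wheel — a uniform hue shift.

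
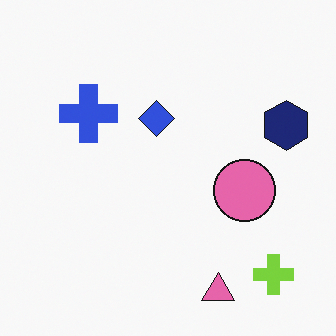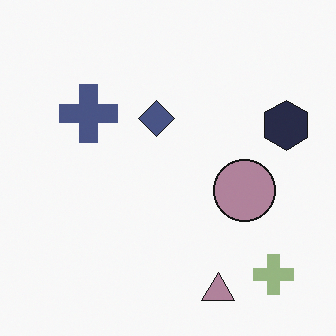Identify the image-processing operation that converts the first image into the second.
The image was made much more muted (saturation change).

All colors are more muted and greyish — a global saturation change.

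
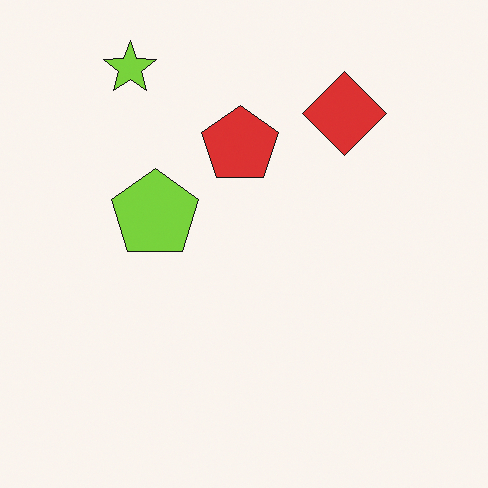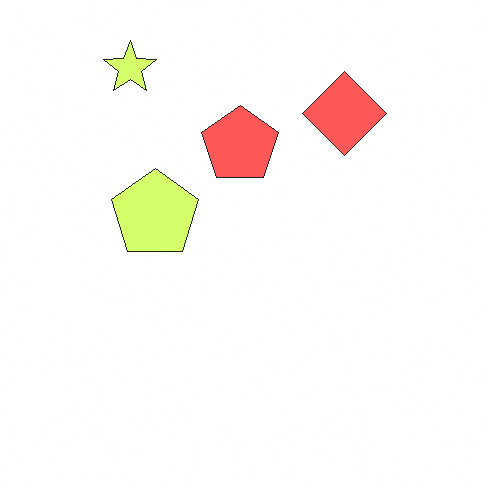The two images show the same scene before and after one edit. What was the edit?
The transformation is: brightened a lot.

Every pixel — background and shapes alike — is uniformly brightened.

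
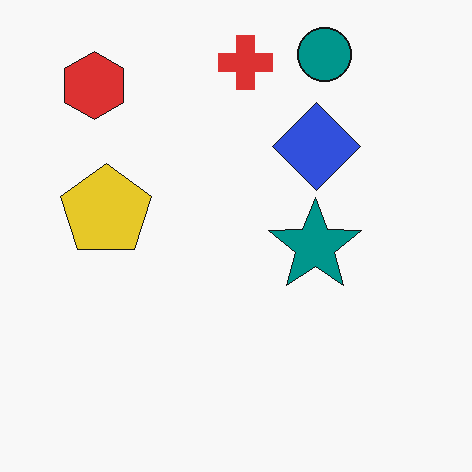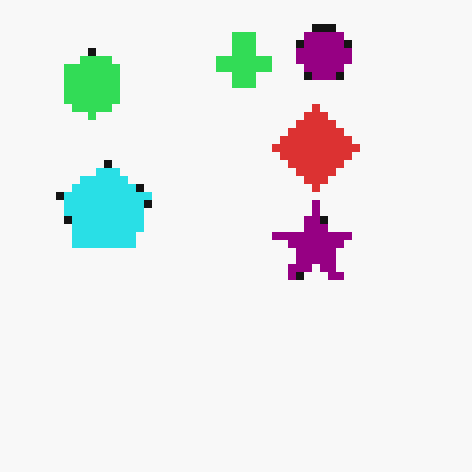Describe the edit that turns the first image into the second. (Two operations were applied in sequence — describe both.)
It was moderately pixelated, then hue-shifted noticeably.

Shapes are reduced to large square blocks; fine edges and outlines are lost — a downscale-then-upscale (mosaic) effect. Every shape's color has rotated by the same amount around the hue wheel — a uniform hue shift.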